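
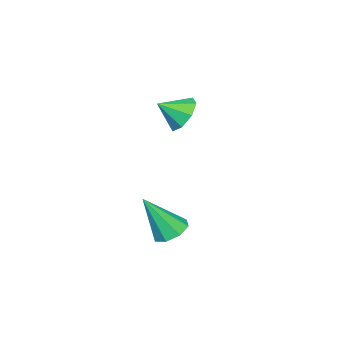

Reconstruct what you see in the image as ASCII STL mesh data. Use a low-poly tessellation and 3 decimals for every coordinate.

solid 
facet normal -0.526 0.649 -0.550
outer loop
vertex -1.925 0.193 -0.478
vertex -2.705 -0.221 -0.22
vertex -2.196 0.471 0.109
endloop
endfacet
facet normal 0.923 0.155 0.352
outer loop
vertex -1.925 0.193 -0.478
vertex -2.196 0.471 0.109
vertex -2.075 -0.999 0.44
endloop
endfacet
facet normal -0.525 0.648 -0.551
outer loop
vertex -2.196 0.471 0.109
vertex -2.705 -0.221 -0.22
vertex -2.766 0.344 0.503
endloop
endfacet
facet normal 0.519 0.228 0.824
outer loop
vertex -2.196 0.471 0.109
vertex -2.766 0.344 0.503
vertex -2.075 -0.999 0.44
endloop
endfacet
facet normal -0.525 0.649 -0.551
outer loop
vertex -2.766 0.344 0.503
vertex -2.705 -0.221 -0.22
vertex -3.3 -0.113 0.474
endloop
endfacet
facet normal -0.010 -0.052 0.999
outer loop
vertex -2.766 0.344 0.503
vertex -3.3 -0.113 0.474
vertex -2.075 -0.999 0.44
endloop
endfacet
facet normal -0.525 0.649 -0.551
outer loop
vertex -3.3 -0.113 0.474
vertex -2.705 -0.221 -0.22
vertex -3.486 -0.634 0.037
endloop
endfacet
facet normal -0.356 -0.522 0.775
outer loop
vertex -3.3 -0.113 0.474
vertex -3.486 -0.634 0.037
vertex -2.075 -0.999 0.44
endloop
endfacet
facet normal -0.525 0.649 -0.551
outer loop
vertex -3.486 -0.634 0.037
vertex -2.705 -0.221 -0.22
vertex -3.214 -0.913 -0.55
endloop
endfacet
facet normal -0.315 -0.905 0.284
outer loop
vertex -3.486 -0.634 0.037
vertex -3.214 -0.913 -0.55
vertex -2.075 -0.999 0.44
endloop
endfacet
facet normal -0.526 0.649 -0.550
outer loop
vertex -3.214 -0.913 -0.55
vertex -2.705 -0.221 -0.22
vertex -2.645 -0.786 -0.944
endloop
endfacet
facet normal 0.089 -0.978 -0.187
outer loop
vertex -3.214 -0.913 -0.55
vertex -2.645 -0.786 -0.944
vertex -2.075 -0.999 0.44
endloop
endfacet
facet normal -0.526 0.649 -0.550
outer loop
vertex -2.645 -0.786 -0.944
vertex -2.705 -0.221 -0.22
vertex -2.111 -0.328 -0.914
endloop
endfacet
facet normal 0.618 -0.697 -0.362
outer loop
vertex -2.645 -0.786 -0.944
vertex -2.111 -0.328 -0.914
vertex -2.075 -0.999 0.44
endloop
endfacet
facet normal -0.526 0.648 -0.550
outer loop
vertex -2.111 -0.328 -0.914
vertex -2.705 -0.221 -0.22
vertex -1.925 0.193 -0.478
endloop
endfacet
facet normal 0.964 -0.228 -0.139
outer loop
vertex -2.111 -0.328 -0.914
vertex -1.925 0.193 -0.478
vertex -2.075 -0.999 0.44
endloop
endfacet
facet normal -0.297 0.416 -0.860
outer loop
vertex 2.826 2.258 -3.777
vertex 2.103 2.038 -3.634
vertex 2.522 2.664 -3.476
endloop
endfacet
facet normal 0.857 0.421 0.297
outer loop
vertex 2.826 2.258 -3.777
vertex 2.522 2.664 -3.476
vertex 2.697 1.202 -1.906
endloop
endfacet
facet normal -0.296 0.415 -0.860
outer loop
vertex 2.522 2.664 -3.476
vertex 2.103 2.038 -3.634
vertex 1.972 2.702 -3.268
endloop
endfacet
facet normal 0.290 0.716 0.635
outer loop
vertex 2.522 2.664 -3.476
vertex 1.972 2.702 -3.268
vertex 2.697 1.202 -1.906
endloop
endfacet
facet normal -0.295 0.416 -0.860
outer loop
vertex 1.972 2.702 -3.268
vertex 2.103 2.038 -3.634
vertex 1.498 2.352 -3.275
endloop
endfacet
facet normal -0.388 0.510 0.768
outer loop
vertex 1.972 2.702 -3.268
vertex 1.498 2.352 -3.275
vertex 2.697 1.202 -1.906
endloop
endfacet
facet normal -0.295 0.415 -0.861
outer loop
vertex 1.498 2.352 -3.275
vertex 2.103 2.038 -3.634
vertex 1.379 1.817 -3.492
endloop
endfacet
facet normal -0.781 -0.077 0.619
outer loop
vertex 1.498 2.352 -3.275
vertex 1.379 1.817 -3.492
vertex 2.697 1.202 -1.906
endloop
endfacet
facet normal -0.296 0.417 -0.860
outer loop
vertex 1.379 1.817 -3.492
vertex 2.103 2.038 -3.634
vertex 1.683 1.412 -3.793
endloop
endfacet
facet normal -0.659 -0.700 0.276
outer loop
vertex 1.379 1.817 -3.492
vertex 1.683 1.412 -3.793
vertex 2.697 1.202 -1.906
endloop
endfacet
facet normal -0.294 0.416 -0.860
outer loop
vertex 1.683 1.412 -3.793
vertex 2.103 2.038 -3.634
vertex 2.233 1.373 -4.0
endloop
endfacet
facet normal -0.093 -0.994 -0.060
outer loop
vertex 1.683 1.412 -3.793
vertex 2.233 1.373 -4.0
vertex 2.697 1.202 -1.906
endloop
endfacet
facet normal -0.297 0.415 -0.860
outer loop
vertex 2.233 1.373 -4.0
vertex 2.103 2.038 -3.634
vertex 2.707 1.724 -3.994
endloop
endfacet
facet normal 0.585 -0.787 -0.194
outer loop
vertex 2.233 1.373 -4.0
vertex 2.707 1.724 -3.994
vertex 2.697 1.202 -1.906
endloop
endfacet
facet normal -0.297 0.416 -0.860
outer loop
vertex 2.707 1.724 -3.994
vertex 2.103 2.038 -3.634
vertex 2.826 2.258 -3.777
endloop
endfacet
facet normal 0.979 -0.200 -0.045
outer loop
vertex 2.707 1.724 -3.994
vertex 2.826 2.258 -3.777
vertex 2.697 1.202 -1.906
endloop
endfacet

endsolid


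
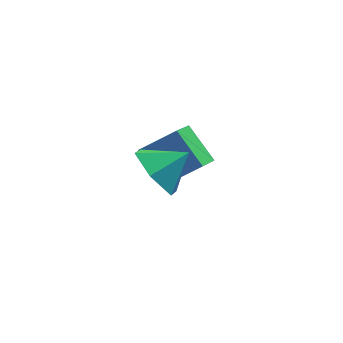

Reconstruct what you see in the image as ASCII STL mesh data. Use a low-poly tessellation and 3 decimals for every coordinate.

solid 
facet normal -0.808 -0.189 -0.559
outer loop
vertex -0.463 -3.911 -2.158
vertex -1.055 -3.874 -1.315
vertex -0.879 -3.017 -1.859
endloop
endfacet
facet normal 0.827 0.482 -0.291
outer loop
vertex -0.463 -3.911 -2.158
vertex -0.879 -3.017 -1.859
vertex -0.085 -3.646 -0.645
endloop
endfacet
facet normal -0.808 -0.189 -0.559
outer loop
vertex -0.879 -3.017 -1.859
vertex -1.055 -3.874 -1.315
vertex -1.47 -2.98 -1.017
endloop
endfacet
facet normal 0.373 0.901 0.222
outer loop
vertex -0.879 -3.017 -1.859
vertex -1.47 -2.98 -1.017
vertex -0.085 -3.646 -0.645
endloop
endfacet
facet normal -0.808 -0.189 -0.558
outer loop
vertex -1.47 -2.98 -1.017
vertex -1.055 -3.874 -1.315
vertex -1.646 -3.836 -0.472
endloop
endfacet
facet normal 0.029 0.533 0.846
outer loop
vertex -1.47 -2.98 -1.017
vertex -1.646 -3.836 -0.472
vertex -0.085 -3.646 -0.645
endloop
endfacet
facet normal -0.808 -0.189 -0.558
outer loop
vertex -1.646 -3.836 -0.472
vertex -1.055 -3.874 -1.315
vertex -1.23 -4.73 -0.771
endloop
endfacet
facet normal 0.137 -0.256 0.957
outer loop
vertex -1.646 -3.836 -0.472
vertex -1.23 -4.73 -0.771
vertex -0.085 -3.646 -0.645
endloop
endfacet
facet normal -0.808 -0.190 -0.558
outer loop
vertex -1.23 -4.73 -0.771
vertex -1.055 -3.874 -1.315
vertex -0.639 -4.767 -1.613
endloop
endfacet
facet normal 0.590 -0.675 0.444
outer loop
vertex -1.23 -4.73 -0.771
vertex -0.639 -4.767 -1.613
vertex -0.085 -3.646 -0.645
endloop
endfacet
facet normal -0.807 -0.190 -0.559
outer loop
vertex -0.639 -4.767 -1.613
vertex -1.055 -3.874 -1.315
vertex -0.463 -3.911 -2.158
endloop
endfacet
facet normal 0.935 -0.307 -0.180
outer loop
vertex -0.639 -4.767 -1.613
vertex -0.463 -3.911 -2.158
vertex -0.085 -3.646 -0.645
endloop
endfacet
facet normal -0.495 0.568 0.658
outer loop
vertex -0.344 -0.788 -1.941
vertex 0.068 0.217 -2.498
vertex -1.521 -0.794 -2.822
endloop
endfacet
facet normal -0.337 -0.823 0.456
outer loop
vertex -0.768 -1.657 -3.822
vertex -0.344 -0.788 -1.941
vertex -1.521 -0.794 -2.822
endloop
endfacet
facet normal -0.495 0.568 0.657
outer loop
vertex -1.521 -0.794 -2.822
vertex 0.068 0.217 -2.498
vertex -1.109 0.21 -3.379
endloop
endfacet
facet normal -0.800 -0.004 -0.599
outer loop
vertex -1.109 0.21 -3.379
vertex -0.768 -1.657 -3.822
vertex -1.521 -0.794 -2.822
endloop
endfacet
facet normal 0.800 0.004 0.599
outer loop
vertex -0.344 -0.788 -1.941
vertex 0.821 -0.646 -3.498
vertex 0.068 0.217 -2.498
endloop
endfacet
facet normal -0.337 -0.824 0.456
outer loop
vertex 0.409 -1.65 -2.941
vertex -0.344 -0.788 -1.941
vertex -0.768 -1.657 -3.822
endloop
endfacet
facet normal 0.800 0.004 0.599
outer loop
vertex 0.409 -1.65 -2.941
vertex 0.821 -0.646 -3.498
vertex -0.344 -0.788 -1.941
endloop
endfacet
facet normal 0.337 0.823 -0.457
outer loop
vertex 0.068 0.217 -2.498
vertex 0.821 -0.646 -3.498
vertex -1.109 0.21 -3.379
endloop
endfacet
facet normal -0.800 -0.004 -0.599
outer loop
vertex -0.356 -0.652 -4.379
vertex -0.768 -1.657 -3.822
vertex -1.109 0.21 -3.379
endloop
endfacet
facet normal 0.337 0.824 -0.456
outer loop
vertex -1.109 0.21 -3.379
vertex 0.821 -0.646 -3.498
vertex -0.356 -0.652 -4.379
endloop
endfacet
facet normal 0.496 -0.568 -0.658
outer loop
vertex -0.356 -0.652 -4.379
vertex 0.409 -1.65 -2.941
vertex -0.768 -1.657 -3.822
endloop
endfacet
facet normal 0.495 -0.568 -0.658
outer loop
vertex 0.821 -0.646 -3.498
vertex 0.409 -1.65 -2.941
vertex -0.356 -0.652 -4.379
endloop
endfacet

endsolid


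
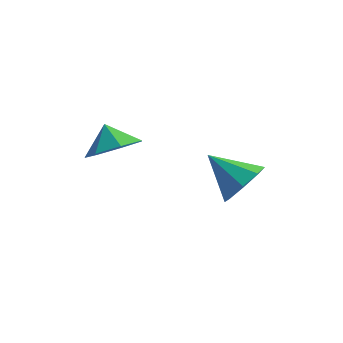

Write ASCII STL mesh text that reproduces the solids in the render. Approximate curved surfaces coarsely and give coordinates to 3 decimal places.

solid 
facet normal 0.798 -0.287 -0.530
outer loop
vertex 2.14 4.125 -1.049
vertex 1.556 3.623 -1.656
vertex 1.904 4.539 -1.628
endloop
endfacet
facet normal 0.083 0.826 0.557
outer loop
vertex 2.14 4.125 -1.049
vertex 1.904 4.539 -1.628
vertex 0.184 4.117 -0.744
endloop
endfacet
facet normal 0.798 -0.287 -0.530
outer loop
vertex 1.904 4.539 -1.628
vertex 1.556 3.623 -1.656
vertex 1.465 4.417 -2.223
endloop
endfacet
facet normal -0.246 0.969 -0.017
outer loop
vertex 1.904 4.539 -1.628
vertex 1.465 4.417 -2.223
vertex 0.184 4.117 -0.744
endloop
endfacet
facet normal 0.798 -0.287 -0.530
outer loop
vertex 1.465 4.417 -2.223
vertex 1.556 3.623 -1.656
vertex 1.079 3.83 -2.486
endloop
endfacet
facet normal -0.650 0.623 -0.436
outer loop
vertex 1.465 4.417 -2.223
vertex 1.079 3.83 -2.486
vertex 0.184 4.117 -0.744
endloop
endfacet
facet normal 0.798 -0.286 -0.530
outer loop
vertex 1.079 3.83 -2.486
vertex 1.556 3.623 -1.656
vertex 0.973 3.122 -2.263
endloop
endfacet
facet normal -0.890 -0.010 -0.456
outer loop
vertex 1.079 3.83 -2.486
vertex 0.973 3.122 -2.263
vertex 0.184 4.117 -0.744
endloop
endfacet
facet normal 0.798 -0.288 -0.529
outer loop
vertex 0.973 3.122 -2.263
vertex 1.556 3.623 -1.656
vertex 1.208 2.707 -1.683
endloop
endfacet
facet normal -0.827 -0.558 -0.064
outer loop
vertex 0.973 3.122 -2.263
vertex 1.208 2.707 -1.683
vertex 0.184 4.117 -0.744
endloop
endfacet
facet normal 0.798 -0.287 -0.530
outer loop
vertex 1.208 2.707 -1.683
vertex 1.556 3.623 -1.656
vertex 1.648 2.83 -1.088
endloop
endfacet
facet normal -0.496 -0.701 0.512
outer loop
vertex 1.208 2.707 -1.683
vertex 1.648 2.83 -1.088
vertex 0.184 4.117 -0.744
endloop
endfacet
facet normal 0.799 -0.287 -0.529
outer loop
vertex 1.648 2.83 -1.088
vertex 1.556 3.623 -1.656
vertex 2.033 3.417 -0.825
endloop
endfacet
facet normal -0.094 -0.355 0.930
outer loop
vertex 1.648 2.83 -1.088
vertex 2.033 3.417 -0.825
vertex 0.184 4.117 -0.744
endloop
endfacet
facet normal 0.798 -0.288 -0.529
outer loop
vertex 2.033 3.417 -0.825
vertex 1.556 3.623 -1.656
vertex 2.14 4.125 -1.049
endloop
endfacet
facet normal 0.147 0.278 0.949
outer loop
vertex 2.033 3.417 -0.825
vertex 2.14 4.125 -1.049
vertex 0.184 4.117 -0.744
endloop
endfacet
facet normal 0.458 -0.540 -0.706
outer loop
vertex -2.14 1.419 1.544
vertex -2.512 2.059 0.813
vertex -1.618 2.127 1.341
endloop
endfacet
facet normal 0.195 0.135 0.972
outer loop
vertex -2.14 1.419 1.544
vertex -1.618 2.127 1.341
vertex -2.988 2.621 1.547
endloop
endfacet
facet normal 0.458 -0.540 -0.706
outer loop
vertex -1.618 2.127 1.341
vertex -2.512 2.059 0.813
vertex -1.769 2.784 0.741
endloop
endfacet
facet normal 0.342 0.675 0.654
outer loop
vertex -1.618 2.127 1.341
vertex -1.769 2.784 0.741
vertex -2.988 2.621 1.547
endloop
endfacet
facet normal 0.458 -0.540 -0.706
outer loop
vertex -1.769 2.784 0.741
vertex -2.512 2.059 0.813
vertex -2.479 2.895 0.195
endloop
endfacet
facet normal 0.000 0.980 0.199
outer loop
vertex -1.769 2.784 0.741
vertex -2.479 2.895 0.195
vertex -2.988 2.621 1.547
endloop
endfacet
facet normal 0.459 -0.540 -0.706
outer loop
vertex -2.479 2.895 0.195
vertex -2.512 2.059 0.813
vertex -3.213 2.377 0.114
endloop
endfacet
facet normal -0.572 0.819 -0.050
outer loop
vertex -2.479 2.895 0.195
vertex -3.213 2.377 0.114
vertex -2.988 2.621 1.547
endloop
endfacet
facet normal 0.459 -0.540 -0.706
outer loop
vertex -3.213 2.377 0.114
vertex -2.512 2.059 0.813
vertex -3.419 1.619 0.56
endloop
endfacet
facet normal -0.945 0.313 0.095
outer loop
vertex -3.213 2.377 0.114
vertex -3.419 1.619 0.56
vertex -2.988 2.621 1.547
endloop
endfacet
facet normal 0.459 -0.540 -0.706
outer loop
vertex -3.419 1.619 0.56
vertex -2.512 2.059 0.813
vertex -2.942 1.193 1.196
endloop
endfacet
facet normal -0.837 -0.156 0.524
outer loop
vertex -3.419 1.619 0.56
vertex -2.942 1.193 1.196
vertex -2.988 2.621 1.547
endloop
endfacet
facet normal 0.458 -0.540 -0.706
outer loop
vertex -2.942 1.193 1.196
vertex -2.512 2.059 0.813
vertex -2.14 1.419 1.544
endloop
endfacet
facet normal -0.330 -0.235 0.914
outer loop
vertex -2.942 1.193 1.196
vertex -2.14 1.419 1.544
vertex -2.988 2.621 1.547
endloop
endfacet

endsolid


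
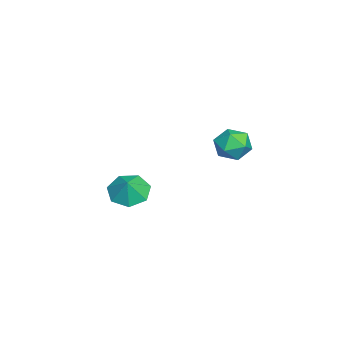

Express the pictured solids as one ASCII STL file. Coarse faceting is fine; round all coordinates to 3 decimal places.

solid 
facet normal -0.945 -0.277 0.173
outer loop
vertex 1.271 4.151 3.64
vertex 1.502 3.234 3.435
vertex 1.573 3.559 4.344
endloop
endfacet
facet normal -0.768 0.289 0.572
outer loop
vertex 1.271 4.151 3.64
vertex 1.573 3.559 4.344
vertex 1.891 4.472 4.31
endloop
endfacet
facet normal -0.565 0.814 0.133
outer loop
vertex 1.271 4.151 3.64
vertex 1.891 4.472 4.31
vertex 2.016 4.711 3.381
endloop
endfacet
facet normal -0.618 0.573 -0.538
outer loop
vertex 1.271 4.151 3.64
vertex 2.016 4.711 3.381
vertex 1.776 3.946 2.841
endloop
endfacet
facet normal -0.852 -0.100 -0.513
outer loop
vertex 1.271 4.151 3.64
vertex 1.776 3.946 2.841
vertex 1.502 3.234 3.435
endloop
endfacet
facet normal -0.205 0.108 0.973
outer loop
vertex 1.891 4.472 4.31
vertex 1.573 3.559 4.344
vertex 2.504 3.754 4.519
endloop
endfacet
facet normal -0.493 -0.807 0.327
outer loop
vertex 1.573 3.559 4.344
vertex 1.502 3.234 3.435
vertex 2.264 2.989 3.979
endloop
endfacet
facet normal -0.343 -0.520 -0.782
outer loop
vertex 1.502 3.234 3.435
vertex 1.776 3.946 2.841
vertex 2.389 3.228 3.05
endloop
endfacet
facet normal 0.035 0.569 -0.822
outer loop
vertex 1.776 3.946 2.841
vertex 2.016 4.711 3.381
vertex 2.707 4.141 3.016
endloop
endfacet
facet normal 0.120 0.957 0.263
outer loop
vertex 2.016 4.711 3.381
vertex 1.891 4.472 4.31
vertex 2.778 4.466 3.925
endloop
endfacet
facet normal 0.618 -0.573 0.538
outer loop
vertex 3.009 3.549 3.72
vertex 2.504 3.754 4.519
vertex 2.264 2.989 3.979
endloop
endfacet
facet normal 0.565 -0.814 -0.133
outer loop
vertex 3.009 3.549 3.72
vertex 2.264 2.989 3.979
vertex 2.389 3.228 3.05
endloop
endfacet
facet normal 0.768 -0.289 -0.572
outer loop
vertex 3.009 3.549 3.72
vertex 2.389 3.228 3.05
vertex 2.707 4.141 3.016
endloop
endfacet
facet normal 0.945 0.277 -0.173
outer loop
vertex 3.009 3.549 3.72
vertex 2.707 4.141 3.016
vertex 2.778 4.466 3.925
endloop
endfacet
facet normal 0.852 0.100 0.513
outer loop
vertex 3.009 3.549 3.72
vertex 2.778 4.466 3.925
vertex 2.504 3.754 4.519
endloop
endfacet
facet normal -0.035 -0.569 0.822
outer loop
vertex 2.264 2.989 3.979
vertex 2.504 3.754 4.519
vertex 1.573 3.559 4.344
endloop
endfacet
facet normal -0.120 -0.957 -0.263
outer loop
vertex 2.389 3.228 3.05
vertex 2.264 2.989 3.979
vertex 1.502 3.234 3.435
endloop
endfacet
facet normal 0.205 -0.108 -0.973
outer loop
vertex 2.707 4.141 3.016
vertex 2.389 3.228 3.05
vertex 1.776 3.946 2.841
endloop
endfacet
facet normal 0.493 0.807 -0.327
outer loop
vertex 2.778 4.466 3.925
vertex 2.707 4.141 3.016
vertex 2.016 4.711 3.381
endloop
endfacet
facet normal 0.343 0.520 0.782
outer loop
vertex 2.504 3.754 4.519
vertex 2.778 4.466 3.925
vertex 1.891 4.472 4.31
endloop
endfacet
facet normal -0.579 -0.020 -0.815
outer loop
vertex -2.286 -2.395 -3.088
vertex -2.932 -1.621 -2.649
vertex -2.043 -1.493 -3.283
endloop
endfacet
facet normal 0.965 -0.233 0.122
outer loop
vertex -2.286 -2.395 -3.088
vertex -2.043 -1.493 -3.283
vertex -2.268 -1.599 -1.711
endloop
endfacet
facet normal -0.579 -0.020 -0.815
outer loop
vertex -2.043 -1.493 -3.283
vertex -2.932 -1.621 -2.649
vertex -2.469 -0.687 -3.0
endloop
endfacet
facet normal 0.895 0.418 0.156
outer loop
vertex -2.043 -1.493 -3.283
vertex -2.469 -0.687 -3.0
vertex -2.268 -1.599 -1.711
endloop
endfacet
facet normal -0.578 -0.020 -0.816
outer loop
vertex -2.469 -0.687 -3.0
vertex -2.932 -1.621 -2.649
vertex -3.245 -0.585 -2.453
endloop
endfacet
facet normal 0.435 0.766 0.474
outer loop
vertex -2.469 -0.687 -3.0
vertex -3.245 -0.585 -2.453
vertex -2.268 -1.599 -1.711
endloop
endfacet
facet normal -0.578 -0.020 -0.816
outer loop
vertex -3.245 -0.585 -2.453
vertex -2.932 -1.621 -2.649
vertex -3.785 -1.263 -2.053
endloop
endfacet
facet normal -0.067 0.546 0.835
outer loop
vertex -3.245 -0.585 -2.453
vertex -3.785 -1.263 -2.053
vertex -2.268 -1.599 -1.711
endloop
endfacet
facet normal -0.578 -0.020 -0.816
outer loop
vertex -3.785 -1.263 -2.053
vertex -2.932 -1.621 -2.649
vertex -3.683 -2.211 -2.102
endloop
endfacet
facet normal -0.235 -0.075 0.969
outer loop
vertex -3.785 -1.263 -2.053
vertex -3.683 -2.211 -2.102
vertex -2.268 -1.599 -1.711
endloop
endfacet
facet normal -0.578 -0.020 -0.815
outer loop
vertex -3.683 -2.211 -2.102
vertex -2.932 -1.621 -2.649
vertex -3.016 -2.715 -2.563
endloop
endfacet
facet normal 0.059 -0.630 0.774
outer loop
vertex -3.683 -2.211 -2.102
vertex -3.016 -2.715 -2.563
vertex -2.268 -1.599 -1.711
endloop
endfacet
facet normal -0.578 -0.020 -0.816
outer loop
vertex -3.016 -2.715 -2.563
vertex -2.932 -1.621 -2.649
vertex -2.286 -2.395 -3.088
endloop
endfacet
facet normal 0.593 -0.701 0.397
outer loop
vertex -3.016 -2.715 -2.563
vertex -2.286 -2.395 -3.088
vertex -2.268 -1.599 -1.711
endloop
endfacet

endsolid


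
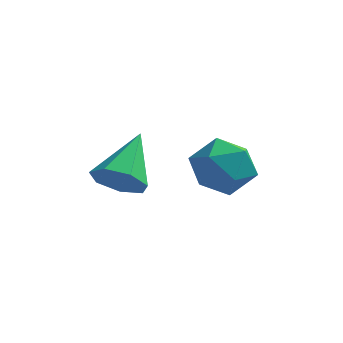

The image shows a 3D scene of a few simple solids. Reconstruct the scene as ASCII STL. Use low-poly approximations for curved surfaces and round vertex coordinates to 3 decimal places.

solid 
facet normal 0.134 0.966 -0.221
outer loop
vertex 0.836 -2.383 -2.528
vertex 0.048 -2.119 -1.85
vertex 1.06 -2.179 -1.5
endloop
endfacet
facet normal 0.746 0.604 -0.282
outer loop
vertex 0.836 -2.383 -2.528
vertex 1.06 -2.179 -1.5
vertex 1.536 -3.0 -1.999
endloop
endfacet
facet normal 0.646 0.082 -0.759
outer loop
vertex 0.836 -2.383 -2.528
vertex 1.536 -3.0 -1.999
vertex 0.818 -3.448 -2.658
endloop
endfacet
facet normal -0.027 0.122 -0.992
outer loop
vertex 0.836 -2.383 -2.528
vertex 0.818 -3.448 -2.658
vertex -0.101 -2.903 -2.566
endloop
endfacet
facet normal -0.344 0.668 -0.660
outer loop
vertex 0.836 -2.383 -2.528
vertex -0.101 -2.903 -2.566
vertex 0.048 -2.119 -1.85
endloop
endfacet
facet normal 0.887 0.302 0.349
outer loop
vertex 1.536 -3.0 -1.999
vertex 1.06 -2.179 -1.5
vertex 1.181 -3.117 -0.994
endloop
endfacet
facet normal -0.102 0.888 0.448
outer loop
vertex 1.06 -2.179 -1.5
vertex 0.048 -2.119 -1.85
vertex 0.262 -2.572 -0.902
endloop
endfacet
facet normal -0.876 0.406 -0.262
outer loop
vertex 0.048 -2.119 -1.85
vertex -0.101 -2.903 -2.566
vertex -0.456 -3.02 -1.561
endloop
endfacet
facet normal -0.364 -0.478 -0.799
outer loop
vertex -0.101 -2.903 -2.566
vertex 0.818 -3.448 -2.658
vertex 0.02 -3.841 -2.06
endloop
endfacet
facet normal 0.726 -0.542 -0.423
outer loop
vertex 0.818 -3.448 -2.658
vertex 1.536 -3.0 -1.999
vertex 1.032 -3.901 -1.71
endloop
endfacet
facet normal 0.027 -0.122 0.992
outer loop
vertex 0.244 -3.637 -1.032
vertex 1.181 -3.117 -0.994
vertex 0.262 -2.572 -0.902
endloop
endfacet
facet normal -0.646 -0.082 0.759
outer loop
vertex 0.244 -3.637 -1.032
vertex 0.262 -2.572 -0.902
vertex -0.456 -3.02 -1.561
endloop
endfacet
facet normal -0.746 -0.604 0.282
outer loop
vertex 0.244 -3.637 -1.032
vertex -0.456 -3.02 -1.561
vertex 0.02 -3.841 -2.06
endloop
endfacet
facet normal -0.134 -0.966 0.221
outer loop
vertex 0.244 -3.637 -1.032
vertex 0.02 -3.841 -2.06
vertex 1.032 -3.901 -1.71
endloop
endfacet
facet normal 0.344 -0.668 0.660
outer loop
vertex 0.244 -3.637 -1.032
vertex 1.032 -3.901 -1.71
vertex 1.181 -3.117 -0.994
endloop
endfacet
facet normal 0.364 0.478 0.799
outer loop
vertex 0.262 -2.572 -0.902
vertex 1.181 -3.117 -0.994
vertex 1.06 -2.179 -1.5
endloop
endfacet
facet normal -0.726 0.542 0.423
outer loop
vertex -0.456 -3.02 -1.561
vertex 0.262 -2.572 -0.902
vertex 0.048 -2.119 -1.85
endloop
endfacet
facet normal -0.887 -0.302 -0.349
outer loop
vertex 0.02 -3.841 -2.06
vertex -0.456 -3.02 -1.561
vertex -0.101 -2.903 -2.566
endloop
endfacet
facet normal 0.102 -0.888 -0.448
outer loop
vertex 1.032 -3.901 -1.71
vertex 0.02 -3.841 -2.06
vertex 0.818 -3.448 -2.658
endloop
endfacet
facet normal 0.876 -0.406 0.262
outer loop
vertex 1.181 -3.117 -0.994
vertex 1.032 -3.901 -1.71
vertex 1.536 -3.0 -1.999
endloop
endfacet
facet normal -0.132 -0.845 -0.518
outer loop
vertex -1.747 -3.2 -3.097
vertex -2.39 -3.453 -2.52
vertex -2.473 -2.976 -3.278
endloop
endfacet
facet normal 0.369 0.738 -0.565
outer loop
vertex -1.747 -3.2 -3.097
vertex -2.473 -2.976 -3.278
vertex -2.13 -1.787 -1.5
endloop
endfacet
facet normal -0.132 -0.845 -0.518
outer loop
vertex -2.473 -2.976 -3.278
vertex -2.39 -3.453 -2.52
vertex -3.136 -3.111 -2.889
endloop
endfacet
facet normal -0.422 0.789 -0.446
outer loop
vertex -2.473 -2.976 -3.278
vertex -3.136 -3.111 -2.889
vertex -2.13 -1.787 -1.5
endloop
endfacet
facet normal -0.132 -0.846 -0.517
outer loop
vertex -3.136 -3.111 -2.889
vertex -2.39 -3.453 -2.52
vertex -3.237 -3.504 -2.221
endloop
endfacet
facet normal -0.859 0.488 0.157
outer loop
vertex -3.136 -3.111 -2.889
vertex -3.237 -3.504 -2.221
vertex -2.13 -1.787 -1.5
endloop
endfacet
facet normal -0.131 -0.846 -0.517
outer loop
vertex -3.237 -3.504 -2.221
vertex -2.39 -3.453 -2.52
vertex -2.7 -3.858 -1.778
endloop
endfacet
facet normal -0.610 0.062 0.790
outer loop
vertex -3.237 -3.504 -2.221
vertex -2.7 -3.858 -1.778
vertex -2.13 -1.787 -1.5
endloop
endfacet
facet normal -0.132 -0.846 -0.517
outer loop
vertex -2.7 -3.858 -1.778
vertex -2.39 -3.453 -2.52
vertex -1.929 -3.907 -1.894
endloop
endfacet
facet normal 0.136 -0.169 0.976
outer loop
vertex -2.7 -3.858 -1.778
vertex -1.929 -3.907 -1.894
vertex -2.13 -1.787 -1.5
endloop
endfacet
facet normal -0.132 -0.846 -0.516
outer loop
vertex -1.929 -3.907 -1.894
vertex -2.39 -3.453 -2.52
vertex -1.505 -3.615 -2.481
endloop
endfacet
facet normal 0.817 -0.029 0.576
outer loop
vertex -1.929 -3.907 -1.894
vertex -1.505 -3.615 -2.481
vertex -2.13 -1.787 -1.5
endloop
endfacet
facet normal -0.132 -0.845 -0.518
outer loop
vertex -1.505 -3.615 -2.481
vertex -2.39 -3.453 -2.52
vertex -1.747 -3.2 -3.097
endloop
endfacet
facet normal 0.921 0.374 -0.110
outer loop
vertex -1.505 -3.615 -2.481
vertex -1.747 -3.2 -3.097
vertex -2.13 -1.787 -1.5
endloop
endfacet

endsolid


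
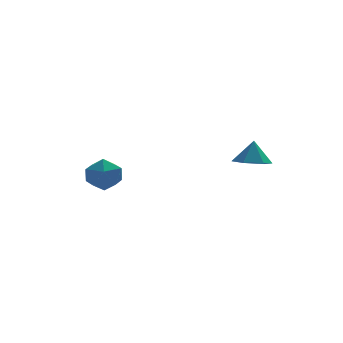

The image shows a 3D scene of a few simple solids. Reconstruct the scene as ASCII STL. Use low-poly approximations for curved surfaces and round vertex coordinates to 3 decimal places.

solid 
facet normal -0.126 -0.255 -0.959
outer loop
vertex 3.795 -1.577 2.34
vertex 2.881 -1.431 2.421
vertex 3.441 -0.736 2.163
endloop
endfacet
facet normal 0.841 0.425 0.336
outer loop
vertex 3.795 -1.577 2.34
vertex 3.441 -0.736 2.163
vertex 3.039 -1.109 3.639
endloop
endfacet
facet normal -0.126 -0.255 -0.959
outer loop
vertex 3.441 -0.736 2.163
vertex 2.881 -1.431 2.421
vertex 2.526 -0.59 2.244
endloop
endfacet
facet normal 0.176 0.942 0.286
outer loop
vertex 3.441 -0.736 2.163
vertex 2.526 -0.59 2.244
vertex 3.039 -1.109 3.639
endloop
endfacet
facet normal -0.125 -0.255 -0.959
outer loop
vertex 2.526 -0.59 2.244
vertex 2.881 -1.431 2.421
vertex 1.966 -1.286 2.502
endloop
endfacet
facet normal -0.599 0.653 0.463
outer loop
vertex 2.526 -0.59 2.244
vertex 1.966 -1.286 2.502
vertex 3.039 -1.109 3.639
endloop
endfacet
facet normal -0.125 -0.255 -0.959
outer loop
vertex 1.966 -1.286 2.502
vertex 2.881 -1.431 2.421
vertex 2.32 -2.127 2.679
endloop
endfacet
facet normal -0.707 -0.152 0.691
outer loop
vertex 1.966 -1.286 2.502
vertex 2.32 -2.127 2.679
vertex 3.039 -1.109 3.639
endloop
endfacet
facet normal -0.125 -0.254 -0.959
outer loop
vertex 2.32 -2.127 2.679
vertex 2.881 -1.431 2.421
vertex 3.235 -2.273 2.598
endloop
endfacet
facet normal -0.041 -0.670 0.741
outer loop
vertex 2.32 -2.127 2.679
vertex 3.235 -2.273 2.598
vertex 3.039 -1.109 3.639
endloop
endfacet
facet normal -0.126 -0.254 -0.959
outer loop
vertex 3.235 -2.273 2.598
vertex 2.881 -1.431 2.421
vertex 3.795 -1.577 2.34
endloop
endfacet
facet normal 0.733 -0.381 0.564
outer loop
vertex 3.235 -2.273 2.598
vertex 3.795 -1.577 2.34
vertex 3.039 -1.109 3.639
endloop
endfacet
facet normal -0.554 0.331 0.764
outer loop
vertex -3.554 4.661 0.456
vertex -4.012 3.706 0.538
vertex -3.128 3.92 1.086
endloop
endfacet
facet normal 0.074 0.670 0.738
outer loop
vertex -3.554 4.661 0.456
vertex -3.128 3.92 1.086
vertex -2.501 4.523 0.476
endloop
endfacet
facet normal 0.127 0.987 0.101
outer loop
vertex -3.554 4.661 0.456
vertex -2.501 4.523 0.476
vertex -2.998 4.682 -0.449
endloop
endfacet
facet normal -0.467 0.843 -0.267
outer loop
vertex -3.554 4.661 0.456
vertex -2.998 4.682 -0.449
vertex -3.932 4.177 -0.411
endloop
endfacet
facet normal -0.888 0.438 0.143
outer loop
vertex -3.554 4.661 0.456
vertex -3.932 4.177 -0.411
vertex -4.012 3.706 0.538
endloop
endfacet
facet normal 0.591 0.181 0.786
outer loop
vertex -2.501 4.523 0.476
vertex -3.128 3.92 1.086
vertex -2.308 3.483 0.571
endloop
endfacet
facet normal -0.424 -0.368 0.828
outer loop
vertex -3.128 3.92 1.086
vertex -4.012 3.706 0.538
vertex -3.242 2.978 0.609
endloop
endfacet
facet normal -0.964 -0.195 -0.178
outer loop
vertex -4.012 3.706 0.538
vertex -3.932 4.177 -0.411
vertex -3.739 3.137 -0.316
endloop
endfacet
facet normal -0.283 0.460 -0.841
outer loop
vertex -3.932 4.177 -0.411
vertex -2.998 4.682 -0.449
vertex -3.112 3.74 -0.926
endloop
endfacet
facet normal 0.678 0.693 -0.245
outer loop
vertex -2.998 4.682 -0.449
vertex -2.501 4.523 0.476
vertex -2.228 3.954 -0.378
endloop
endfacet
facet normal 0.467 -0.843 0.267
outer loop
vertex -2.686 2.999 -0.296
vertex -2.308 3.483 0.571
vertex -3.242 2.978 0.609
endloop
endfacet
facet normal -0.127 -0.987 -0.101
outer loop
vertex -2.686 2.999 -0.296
vertex -3.242 2.978 0.609
vertex -3.739 3.137 -0.316
endloop
endfacet
facet normal -0.074 -0.670 -0.738
outer loop
vertex -2.686 2.999 -0.296
vertex -3.739 3.137 -0.316
vertex -3.112 3.74 -0.926
endloop
endfacet
facet normal 0.554 -0.331 -0.764
outer loop
vertex -2.686 2.999 -0.296
vertex -3.112 3.74 -0.926
vertex -2.228 3.954 -0.378
endloop
endfacet
facet normal 0.888 -0.438 -0.143
outer loop
vertex -2.686 2.999 -0.296
vertex -2.228 3.954 -0.378
vertex -2.308 3.483 0.571
endloop
endfacet
facet normal 0.283 -0.460 0.841
outer loop
vertex -3.242 2.978 0.609
vertex -2.308 3.483 0.571
vertex -3.128 3.92 1.086
endloop
endfacet
facet normal -0.678 -0.693 0.245
outer loop
vertex -3.739 3.137 -0.316
vertex -3.242 2.978 0.609
vertex -4.012 3.706 0.538
endloop
endfacet
facet normal -0.591 -0.181 -0.786
outer loop
vertex -3.112 3.74 -0.926
vertex -3.739 3.137 -0.316
vertex -3.932 4.177 -0.411
endloop
endfacet
facet normal 0.424 0.368 -0.828
outer loop
vertex -2.228 3.954 -0.378
vertex -3.112 3.74 -0.926
vertex -2.998 4.682 -0.449
endloop
endfacet
facet normal 0.964 0.195 0.178
outer loop
vertex -2.308 3.483 0.571
vertex -2.228 3.954 -0.378
vertex -2.501 4.523 0.476
endloop
endfacet

endsolid


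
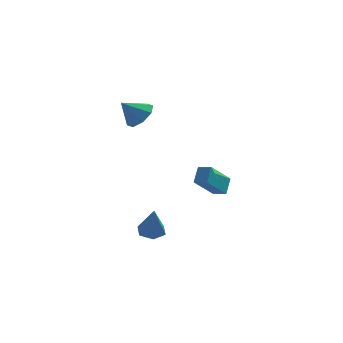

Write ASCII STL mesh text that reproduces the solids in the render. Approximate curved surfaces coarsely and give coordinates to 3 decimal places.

solid 
facet normal 0.691 0.099 -0.716
outer loop
vertex -0.033 0.972 3.703
vertex -0.642 1.604 3.203
vertex 0.074 1.71 3.908
endloop
endfacet
facet normal 0.237 -0.292 0.927
outer loop
vertex -0.033 0.972 3.703
vertex 0.074 1.71 3.908
vertex -1.678 1.456 4.277
endloop
endfacet
facet normal 0.691 0.099 -0.716
outer loop
vertex 0.074 1.71 3.908
vertex -0.642 1.604 3.203
vertex -0.239 2.386 3.7
endloop
endfacet
facet normal 0.144 0.351 0.925
outer loop
vertex 0.074 1.71 3.908
vertex -0.239 2.386 3.7
vertex -1.678 1.456 4.277
endloop
endfacet
facet normal 0.691 0.099 -0.716
outer loop
vertex -0.239 2.386 3.7
vertex -0.642 1.604 3.203
vertex -0.787 2.604 3.201
endloop
endfacet
facet normal -0.248 0.758 0.603
outer loop
vertex -0.239 2.386 3.7
vertex -0.787 2.604 3.201
vertex -1.678 1.456 4.277
endloop
endfacet
facet normal 0.691 0.099 -0.716
outer loop
vertex -0.787 2.604 3.201
vertex -0.642 1.604 3.203
vertex -1.251 2.236 2.703
endloop
endfacet
facet normal -0.708 0.690 0.150
outer loop
vertex -0.787 2.604 3.201
vertex -1.251 2.236 2.703
vertex -1.678 1.456 4.277
endloop
endfacet
facet normal 0.691 0.100 -0.716
outer loop
vertex -1.251 2.236 2.703
vertex -0.642 1.604 3.203
vertex -1.357 1.498 2.498
endloop
endfacet
facet normal -0.968 0.186 -0.170
outer loop
vertex -1.251 2.236 2.703
vertex -1.357 1.498 2.498
vertex -1.678 1.456 4.277
endloop
endfacet
facet normal 0.691 0.099 -0.716
outer loop
vertex -1.357 1.498 2.498
vertex -0.642 1.604 3.203
vertex -1.045 0.823 2.706
endloop
endfacet
facet normal -0.874 -0.456 -0.168
outer loop
vertex -1.357 1.498 2.498
vertex -1.045 0.823 2.706
vertex -1.678 1.456 4.277
endloop
endfacet
facet normal 0.691 0.099 -0.716
outer loop
vertex -1.045 0.823 2.706
vertex -0.642 1.604 3.203
vertex -0.496 0.605 3.205
endloop
endfacet
facet normal -0.482 -0.863 0.153
outer loop
vertex -1.045 0.823 2.706
vertex -0.496 0.605 3.205
vertex -1.678 1.456 4.277
endloop
endfacet
facet normal 0.691 0.100 -0.716
outer loop
vertex -0.496 0.605 3.205
vertex -0.642 1.604 3.203
vertex -0.033 0.972 3.703
endloop
endfacet
facet normal -0.022 -0.795 0.606
outer loop
vertex -0.496 0.605 3.205
vertex -0.033 0.972 3.703
vertex -1.678 1.456 4.277
endloop
endfacet
facet normal -0.811 0.517 -0.273
outer loop
vertex 2.475 -0.257 0.076
vertex 3.58 0.693 -1.409
vertex 2.202 -1.068 -0.646
endloop
endfacet
facet normal -0.531 -0.456 0.714
outer loop
vertex 2.9 -1.513 -0.411
vertex 2.475 -0.257 0.076
vertex 2.202 -1.068 -0.646
endloop
endfacet
facet normal -0.811 0.516 -0.274
outer loop
vertex 2.202 -1.068 -0.646
vertex 3.58 0.693 -1.409
vertex 3.307 -0.119 -2.131
endloop
endfacet
facet normal -0.245 -0.724 -0.645
outer loop
vertex 3.307 -0.119 -2.131
vertex 2.9 -1.513 -0.411
vertex 2.202 -1.068 -0.646
endloop
endfacet
facet normal 0.244 0.724 0.645
outer loop
vertex 2.475 -0.257 0.076
vertex 4.278 0.248 -1.174
vertex 3.58 0.693 -1.409
endloop
endfacet
facet normal -0.531 -0.456 0.714
outer loop
vertex 3.173 -0.701 0.311
vertex 2.475 -0.257 0.076
vertex 2.9 -1.513 -0.411
endloop
endfacet
facet normal 0.244 0.725 0.645
outer loop
vertex 3.173 -0.701 0.311
vertex 4.278 0.248 -1.174
vertex 2.475 -0.257 0.076
endloop
endfacet
facet normal 0.531 0.456 -0.714
outer loop
vertex 3.58 0.693 -1.409
vertex 4.278 0.248 -1.174
vertex 3.307 -0.119 -2.131
endloop
endfacet
facet normal -0.244 -0.724 -0.645
outer loop
vertex 4.005 -0.563 -1.896
vertex 2.9 -1.513 -0.411
vertex 3.307 -0.119 -2.131
endloop
endfacet
facet normal 0.531 0.457 -0.714
outer loop
vertex 3.307 -0.119 -2.131
vertex 4.278 0.248 -1.174
vertex 4.005 -0.563 -1.896
endloop
endfacet
facet normal 0.812 -0.516 0.274
outer loop
vertex 4.005 -0.563 -1.896
vertex 3.173 -0.701 0.311
vertex 2.9 -1.513 -0.411
endloop
endfacet
facet normal 0.811 -0.517 0.274
outer loop
vertex 4.278 0.248 -1.174
vertex 3.173 -0.701 0.311
vertex 4.005 -0.563 -1.896
endloop
endfacet
facet normal -0.076 0.211 -0.974
outer loop
vertex 0.59 -0.083 -4.719
vertex -0.092 -0.57 -4.771
vertex -0.172 0.246 -4.588
endloop
endfacet
facet normal 0.414 0.760 0.501
outer loop
vertex 0.59 -0.083 -4.719
vertex -0.172 0.246 -4.588
vertex 0.052 -0.97 -2.929
endloop
endfacet
facet normal -0.077 0.211 -0.974
outer loop
vertex -0.172 0.246 -4.588
vertex -0.092 -0.57 -4.771
vertex -0.854 -0.242 -4.64
endloop
endfacet
facet normal -0.513 0.658 0.551
outer loop
vertex -0.172 0.246 -4.588
vertex -0.854 -0.242 -4.64
vertex 0.052 -0.97 -2.929
endloop
endfacet
facet normal -0.077 0.211 -0.974
outer loop
vertex -0.854 -0.242 -4.64
vertex -0.092 -0.57 -4.771
vertex -0.775 -1.058 -4.823
endloop
endfacet
facet normal -0.899 -0.177 0.401
outer loop
vertex -0.854 -0.242 -4.64
vertex -0.775 -1.058 -4.823
vertex 0.052 -0.97 -2.929
endloop
endfacet
facet normal -0.077 0.211 -0.974
outer loop
vertex -0.775 -1.058 -4.823
vertex -0.092 -0.57 -4.771
vertex -0.013 -1.386 -4.954
endloop
endfacet
facet normal -0.358 -0.912 0.199
outer loop
vertex -0.775 -1.058 -4.823
vertex -0.013 -1.386 -4.954
vertex 0.052 -0.97 -2.929
endloop
endfacet
facet normal -0.076 0.211 -0.974
outer loop
vertex -0.013 -1.386 -4.954
vertex -0.092 -0.57 -4.771
vertex 0.67 -0.899 -4.902
endloop
endfacet
facet normal 0.567 -0.811 0.148
outer loop
vertex -0.013 -1.386 -4.954
vertex 0.67 -0.899 -4.902
vertex 0.052 -0.97 -2.929
endloop
endfacet
facet normal -0.076 0.211 -0.974
outer loop
vertex 0.67 -0.899 -4.902
vertex -0.092 -0.57 -4.771
vertex 0.59 -0.083 -4.719
endloop
endfacet
facet normal 0.954 0.026 0.300
outer loop
vertex 0.67 -0.899 -4.902
vertex 0.59 -0.083 -4.719
vertex 0.052 -0.97 -2.929
endloop
endfacet

endsolid


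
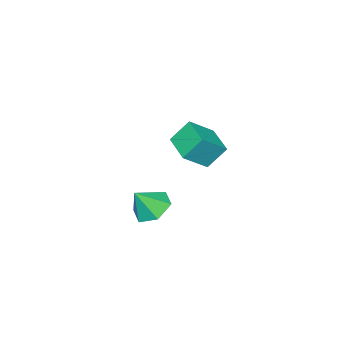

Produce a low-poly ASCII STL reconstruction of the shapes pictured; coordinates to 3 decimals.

solid 
facet normal -0.521 0.273 -0.808
outer loop
vertex 4.141 3.187 2.893
vertex 3.488 2.31 3.018
vertex 3.23 3.262 3.506
endloop
endfacet
facet normal 0.451 0.672 0.587
outer loop
vertex 4.141 3.187 2.893
vertex 3.23 3.262 3.506
vertex 4.292 1.89 4.262
endloop
endfacet
facet normal -0.522 0.273 -0.808
outer loop
vertex 3.23 3.262 3.506
vertex 3.488 2.31 3.018
vertex 2.578 2.385 3.631
endloop
endfacet
facet normal -0.247 0.314 0.917
outer loop
vertex 3.23 3.262 3.506
vertex 2.578 2.385 3.631
vertex 4.292 1.89 4.262
endloop
endfacet
facet normal -0.522 0.273 -0.808
outer loop
vertex 2.578 2.385 3.631
vertex 3.488 2.31 3.018
vertex 2.836 1.434 3.143
endloop
endfacet
facet normal -0.423 -0.502 0.755
outer loop
vertex 2.578 2.385 3.631
vertex 2.836 1.434 3.143
vertex 4.292 1.89 4.262
endloop
endfacet
facet normal -0.522 0.273 -0.808
outer loop
vertex 2.836 1.434 3.143
vertex 3.488 2.31 3.018
vertex 3.746 1.359 2.53
endloop
endfacet
facet normal 0.098 -0.960 0.263
outer loop
vertex 2.836 1.434 3.143
vertex 3.746 1.359 2.53
vertex 4.292 1.89 4.262
endloop
endfacet
facet normal -0.522 0.273 -0.808
outer loop
vertex 3.746 1.359 2.53
vertex 3.488 2.31 3.018
vertex 4.398 2.236 2.405
endloop
endfacet
facet normal 0.796 -0.601 -0.067
outer loop
vertex 3.746 1.359 2.53
vertex 4.398 2.236 2.405
vertex 4.292 1.89 4.262
endloop
endfacet
facet normal -0.522 0.274 -0.808
outer loop
vertex 4.398 2.236 2.405
vertex 3.488 2.31 3.018
vertex 4.141 3.187 2.893
endloop
endfacet
facet normal 0.972 0.214 0.095
outer loop
vertex 4.398 2.236 2.405
vertex 4.141 3.187 2.893
vertex 4.292 1.89 4.262
endloop
endfacet
facet normal -0.503 -0.852 0.146
outer loop
vertex -1.788 -0.91 3.908
vertex -2.53 -0.264 5.119
vertex -3.051 -0.349 2.835
endloop
endfacet
facet normal 0.475 -0.414 -0.776
outer loop
vertex -2.11 1.244 2.561
vertex -1.788 -0.91 3.908
vertex -3.051 -0.349 2.835
endloop
endfacet
facet normal -0.503 -0.852 0.147
outer loop
vertex -3.051 -0.349 2.835
vertex -2.53 -0.264 5.119
vertex -3.793 0.298 4.046
endloop
endfacet
facet normal -0.722 0.321 -0.614
outer loop
vertex -3.793 0.298 4.046
vertex -2.11 1.244 2.561
vertex -3.051 -0.349 2.835
endloop
endfacet
facet normal 0.722 -0.321 0.613
outer loop
vertex -1.788 -0.91 3.908
vertex -1.589 1.329 4.845
vertex -2.53 -0.264 5.119
endloop
endfacet
facet normal 0.475 -0.414 -0.776
outer loop
vertex -0.847 0.682 3.634
vertex -1.788 -0.91 3.908
vertex -2.11 1.244 2.561
endloop
endfacet
facet normal 0.722 -0.321 0.614
outer loop
vertex -0.847 0.682 3.634
vertex -1.589 1.329 4.845
vertex -1.788 -0.91 3.908
endloop
endfacet
facet normal -0.475 0.414 0.776
outer loop
vertex -2.53 -0.264 5.119
vertex -1.589 1.329 4.845
vertex -3.793 0.298 4.046
endloop
endfacet
facet normal -0.722 0.321 -0.613
outer loop
vertex -2.852 1.89 3.772
vertex -2.11 1.244 2.561
vertex -3.793 0.298 4.046
endloop
endfacet
facet normal -0.475 0.414 0.776
outer loop
vertex -3.793 0.298 4.046
vertex -1.589 1.329 4.845
vertex -2.852 1.89 3.772
endloop
endfacet
facet normal 0.503 0.852 -0.146
outer loop
vertex -2.852 1.89 3.772
vertex -0.847 0.682 3.634
vertex -2.11 1.244 2.561
endloop
endfacet
facet normal 0.503 0.852 -0.147
outer loop
vertex -1.589 1.329 4.845
vertex -0.847 0.682 3.634
vertex -2.852 1.89 3.772
endloop
endfacet

endsolid


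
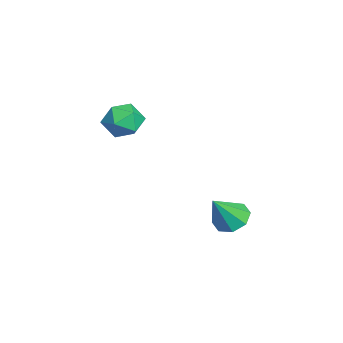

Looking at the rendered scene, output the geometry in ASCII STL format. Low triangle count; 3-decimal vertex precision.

solid 
facet normal -0.090 0.759 0.645
outer loop
vertex 2.791 -1.477 2.996
vertex 2.35 -2.095 3.662
vertex 3.352 -1.98 3.667
endloop
endfacet
facet normal 0.483 0.845 0.229
outer loop
vertex 2.791 -1.477 2.996
vertex 3.352 -1.98 3.667
vertex 3.663 -1.898 2.71
endloop
endfacet
facet normal 0.264 0.853 -0.451
outer loop
vertex 2.791 -1.477 2.996
vertex 3.663 -1.898 2.71
vertex 2.851 -1.963 2.113
endloop
endfacet
facet normal -0.445 0.771 -0.455
outer loop
vertex 2.791 -1.477 2.996
vertex 2.851 -1.963 2.113
vertex 2.04 -2.084 2.701
endloop
endfacet
facet normal -0.664 0.714 0.222
outer loop
vertex 2.791 -1.477 2.996
vertex 2.04 -2.084 2.701
vertex 2.35 -2.095 3.662
endloop
endfacet
facet normal 0.906 0.277 0.318
outer loop
vertex 3.663 -1.898 2.71
vertex 3.352 -1.98 3.667
vertex 3.76 -2.776 3.199
endloop
endfacet
facet normal -0.021 0.139 0.990
outer loop
vertex 3.352 -1.98 3.667
vertex 2.35 -2.095 3.662
vertex 2.949 -2.897 3.787
endloop
endfacet
facet normal -0.949 0.066 0.307
outer loop
vertex 2.35 -2.095 3.662
vertex 2.04 -2.084 2.701
vertex 2.137 -2.962 3.19
endloop
endfacet
facet normal -0.595 0.158 -0.788
outer loop
vertex 2.04 -2.084 2.701
vertex 2.851 -1.963 2.113
vertex 2.448 -2.88 2.233
endloop
endfacet
facet normal 0.552 0.290 -0.782
outer loop
vertex 2.851 -1.963 2.113
vertex 3.663 -1.898 2.71
vertex 3.45 -2.765 2.238
endloop
endfacet
facet normal 0.445 -0.771 0.455
outer loop
vertex 3.009 -3.383 2.904
vertex 3.76 -2.776 3.199
vertex 2.949 -2.897 3.787
endloop
endfacet
facet normal -0.264 -0.853 0.451
outer loop
vertex 3.009 -3.383 2.904
vertex 2.949 -2.897 3.787
vertex 2.137 -2.962 3.19
endloop
endfacet
facet normal -0.483 -0.845 -0.229
outer loop
vertex 3.009 -3.383 2.904
vertex 2.137 -2.962 3.19
vertex 2.448 -2.88 2.233
endloop
endfacet
facet normal 0.090 -0.759 -0.645
outer loop
vertex 3.009 -3.383 2.904
vertex 2.448 -2.88 2.233
vertex 3.45 -2.765 2.238
endloop
endfacet
facet normal 0.664 -0.714 -0.222
outer loop
vertex 3.009 -3.383 2.904
vertex 3.45 -2.765 2.238
vertex 3.76 -2.776 3.199
endloop
endfacet
facet normal 0.595 -0.158 0.788
outer loop
vertex 2.949 -2.897 3.787
vertex 3.76 -2.776 3.199
vertex 3.352 -1.98 3.667
endloop
endfacet
facet normal -0.552 -0.290 0.782
outer loop
vertex 2.137 -2.962 3.19
vertex 2.949 -2.897 3.787
vertex 2.35 -2.095 3.662
endloop
endfacet
facet normal -0.906 -0.277 -0.318
outer loop
vertex 2.448 -2.88 2.233
vertex 2.137 -2.962 3.19
vertex 2.04 -2.084 2.701
endloop
endfacet
facet normal 0.021 -0.139 -0.990
outer loop
vertex 3.45 -2.765 2.238
vertex 2.448 -2.88 2.233
vertex 2.851 -1.963 2.113
endloop
endfacet
facet normal 0.949 -0.066 -0.307
outer loop
vertex 3.76 -2.776 3.199
vertex 3.45 -2.765 2.238
vertex 3.663 -1.898 2.71
endloop
endfacet
facet normal -0.373 0.453 -0.810
outer loop
vertex 4.145 2.757 -2.786
vertex 3.445 2.16 -2.798
vertex 3.594 2.979 -2.408
endloop
endfacet
facet normal 0.609 0.568 0.554
outer loop
vertex 4.145 2.757 -2.786
vertex 3.594 2.979 -2.408
vertex 4.135 1.32 -1.302
endloop
endfacet
facet normal -0.373 0.453 -0.810
outer loop
vertex 3.594 2.979 -2.408
vertex 3.445 2.16 -2.798
vertex 2.956 2.722 -2.258
endloop
endfacet
facet normal -0.025 0.549 0.835
outer loop
vertex 3.594 2.979 -2.408
vertex 2.956 2.722 -2.258
vertex 4.135 1.32 -1.302
endloop
endfacet
facet normal -0.373 0.454 -0.810
outer loop
vertex 2.956 2.722 -2.258
vertex 3.445 2.16 -2.798
vertex 2.604 2.135 -2.425
endloop
endfacet
facet normal -0.554 0.097 0.827
outer loop
vertex 2.956 2.722 -2.258
vertex 2.604 2.135 -2.425
vertex 4.135 1.32 -1.302
endloop
endfacet
facet normal -0.373 0.453 -0.810
outer loop
vertex 2.604 2.135 -2.425
vertex 3.445 2.16 -2.798
vertex 2.745 1.563 -2.81
endloop
endfacet
facet normal -0.667 -0.522 0.531
outer loop
vertex 2.604 2.135 -2.425
vertex 2.745 1.563 -2.81
vertex 4.135 1.32 -1.302
endloop
endfacet
facet normal -0.373 0.454 -0.809
outer loop
vertex 2.745 1.563 -2.81
vertex 3.445 2.16 -2.798
vertex 3.295 1.34 -3.189
endloop
endfacet
facet normal -0.299 -0.946 0.123
outer loop
vertex 2.745 1.563 -2.81
vertex 3.295 1.34 -3.189
vertex 4.135 1.32 -1.302
endloop
endfacet
facet normal -0.374 0.454 -0.809
outer loop
vertex 3.295 1.34 -3.189
vertex 3.445 2.16 -2.798
vertex 3.933 1.598 -3.339
endloop
endfacet
facet normal 0.337 -0.928 -0.160
outer loop
vertex 3.295 1.34 -3.189
vertex 3.933 1.598 -3.339
vertex 4.135 1.32 -1.302
endloop
endfacet
facet normal -0.374 0.454 -0.809
outer loop
vertex 3.933 1.598 -3.339
vertex 3.445 2.16 -2.798
vertex 4.285 2.185 -3.172
endloop
endfacet
facet normal 0.866 -0.476 -0.151
outer loop
vertex 3.933 1.598 -3.339
vertex 4.285 2.185 -3.172
vertex 4.135 1.32 -1.302
endloop
endfacet
facet normal -0.374 0.454 -0.809
outer loop
vertex 4.285 2.185 -3.172
vertex 3.445 2.16 -2.798
vertex 4.145 2.757 -2.786
endloop
endfacet
facet normal 0.979 0.142 0.144
outer loop
vertex 4.285 2.185 -3.172
vertex 4.145 2.757 -2.786
vertex 4.135 1.32 -1.302
endloop
endfacet

endsolid


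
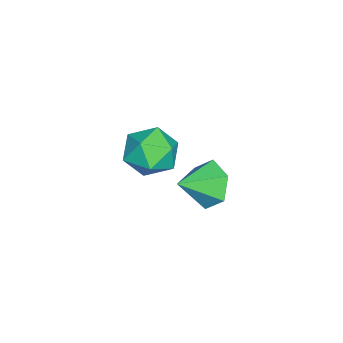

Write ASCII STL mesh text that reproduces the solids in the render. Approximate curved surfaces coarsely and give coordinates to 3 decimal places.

solid 
facet normal -0.090 0.995 0.052
outer loop
vertex -2.931 -2.872 0.742
vertex -3.863 -2.986 1.303
vertex -2.909 -2.927 1.834
endloop
endfacet
facet normal 0.596 0.802 0.028
outer loop
vertex -2.931 -2.872 0.742
vertex -2.909 -2.927 1.834
vertex -2.16 -3.463 1.244
endloop
endfacet
facet normal 0.700 0.428 -0.571
outer loop
vertex -2.931 -2.872 0.742
vertex -2.16 -3.463 1.244
vertex -2.652 -3.853 0.348
endloop
endfacet
facet normal 0.077 0.390 -0.917
outer loop
vertex -2.931 -2.872 0.742
vertex -2.652 -3.853 0.348
vertex -3.704 -3.558 0.385
endloop
endfacet
facet normal -0.411 0.740 -0.532
outer loop
vertex -2.931 -2.872 0.742
vertex -3.704 -3.558 0.385
vertex -3.863 -2.986 1.303
endloop
endfacet
facet normal 0.724 0.370 0.582
outer loop
vertex -2.16 -3.463 1.244
vertex -2.909 -2.927 1.834
vertex -2.616 -3.942 2.115
endloop
endfacet
facet normal -0.387 0.682 0.620
outer loop
vertex -2.909 -2.927 1.834
vertex -3.863 -2.986 1.303
vertex -3.668 -3.647 2.152
endloop
endfacet
facet normal -0.906 0.271 -0.326
outer loop
vertex -3.863 -2.986 1.303
vertex -3.704 -3.558 0.385
vertex -4.16 -4.037 1.256
endloop
endfacet
facet normal -0.116 -0.296 -0.948
outer loop
vertex -3.704 -3.558 0.385
vertex -2.652 -3.853 0.348
vertex -3.411 -4.573 0.666
endloop
endfacet
facet normal 0.892 -0.235 -0.387
outer loop
vertex -2.652 -3.853 0.348
vertex -2.16 -3.463 1.244
vertex -2.457 -4.514 1.197
endloop
endfacet
facet normal -0.077 -0.390 0.917
outer loop
vertex -3.389 -4.628 1.758
vertex -2.616 -3.942 2.115
vertex -3.668 -3.647 2.152
endloop
endfacet
facet normal -0.700 -0.428 0.571
outer loop
vertex -3.389 -4.628 1.758
vertex -3.668 -3.647 2.152
vertex -4.16 -4.037 1.256
endloop
endfacet
facet normal -0.596 -0.802 -0.028
outer loop
vertex -3.389 -4.628 1.758
vertex -4.16 -4.037 1.256
vertex -3.411 -4.573 0.666
endloop
endfacet
facet normal 0.090 -0.995 -0.052
outer loop
vertex -3.389 -4.628 1.758
vertex -3.411 -4.573 0.666
vertex -2.457 -4.514 1.197
endloop
endfacet
facet normal 0.411 -0.740 0.532
outer loop
vertex -3.389 -4.628 1.758
vertex -2.457 -4.514 1.197
vertex -2.616 -3.942 2.115
endloop
endfacet
facet normal 0.116 0.296 0.948
outer loop
vertex -3.668 -3.647 2.152
vertex -2.616 -3.942 2.115
vertex -2.909 -2.927 1.834
endloop
endfacet
facet normal -0.892 0.235 0.387
outer loop
vertex -4.16 -4.037 1.256
vertex -3.668 -3.647 2.152
vertex -3.863 -2.986 1.303
endloop
endfacet
facet normal -0.724 -0.370 -0.582
outer loop
vertex -3.411 -4.573 0.666
vertex -4.16 -4.037 1.256
vertex -3.704 -3.558 0.385
endloop
endfacet
facet normal 0.387 -0.682 -0.620
outer loop
vertex -2.457 -4.514 1.197
vertex -3.411 -4.573 0.666
vertex -2.652 -3.853 0.348
endloop
endfacet
facet normal 0.906 -0.271 0.326
outer loop
vertex -2.616 -3.942 2.115
vertex -2.457 -4.514 1.197
vertex -2.16 -3.463 1.244
endloop
endfacet
facet normal -0.655 0.605 -0.453
outer loop
vertex 0.984 -0.724 2.768
vertex 0.438 -0.751 3.521
vertex 1.095 -0.096 3.446
endloop
endfacet
facet normal 0.978 0.046 -0.202
outer loop
vertex 0.984 -0.724 2.768
vertex 1.095 -0.096 3.446
vertex 1.302 -1.549 4.119
endloop
endfacet
facet normal -0.655 0.605 -0.454
outer loop
vertex 1.095 -0.096 3.446
vertex 0.438 -0.751 3.521
vertex 0.549 -0.123 4.198
endloop
endfacet
facet normal 0.747 0.364 0.556
outer loop
vertex 1.095 -0.096 3.446
vertex 0.549 -0.123 4.198
vertex 1.302 -1.549 4.119
endloop
endfacet
facet normal -0.655 0.605 -0.454
outer loop
vertex 0.549 -0.123 4.198
vertex 0.438 -0.751 3.521
vertex -0.108 -0.777 4.274
endloop
endfacet
facet normal 0.111 0.004 0.994
outer loop
vertex 0.549 -0.123 4.198
vertex -0.108 -0.777 4.274
vertex 1.302 -1.549 4.119
endloop
endfacet
facet normal -0.654 0.605 -0.453
outer loop
vertex -0.108 -0.777 4.274
vertex 0.438 -0.751 3.521
vertex -0.219 -1.405 3.596
endloop
endfacet
facet normal -0.296 -0.676 0.675
outer loop
vertex -0.108 -0.777 4.274
vertex -0.219 -1.405 3.596
vertex 1.302 -1.549 4.119
endloop
endfacet
facet normal -0.654 0.605 -0.453
outer loop
vertex -0.219 -1.405 3.596
vertex 0.438 -0.751 3.521
vertex 0.327 -1.378 2.844
endloop
endfacet
facet normal -0.066 -0.994 -0.083
outer loop
vertex -0.219 -1.405 3.596
vertex 0.327 -1.378 2.844
vertex 1.302 -1.549 4.119
endloop
endfacet
facet normal -0.655 0.605 -0.453
outer loop
vertex 0.327 -1.378 2.844
vertex 0.438 -0.751 3.521
vertex 0.984 -0.724 2.768
endloop
endfacet
facet normal 0.571 -0.634 -0.522
outer loop
vertex 0.327 -1.378 2.844
vertex 0.984 -0.724 2.768
vertex 1.302 -1.549 4.119
endloop
endfacet

endsolid


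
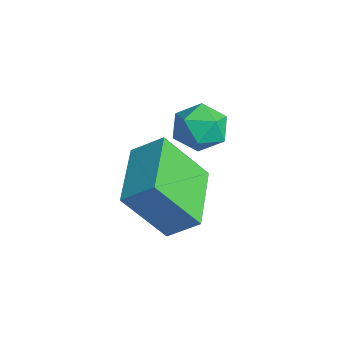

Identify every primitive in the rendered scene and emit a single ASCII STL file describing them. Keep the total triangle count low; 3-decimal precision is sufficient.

solid 
facet normal 0.142 0.605 0.784
outer loop
vertex -1.333 1.594 2.275
vertex -1.54 1.08 2.709
vertex -0.86 1.143 2.537
endloop
endfacet
facet normal 0.591 0.766 0.253
outer loop
vertex -1.333 1.594 2.275
vertex -0.86 1.143 2.537
vertex -0.824 1.338 1.861
endloop
endfacet
facet normal 0.200 0.924 -0.325
outer loop
vertex -1.333 1.594 2.275
vertex -0.824 1.338 1.861
vertex -1.481 1.394 1.615
endloop
endfacet
facet normal -0.488 0.860 -0.151
outer loop
vertex -1.333 1.594 2.275
vertex -1.481 1.394 1.615
vertex -1.924 1.235 2.139
endloop
endfacet
facet normal -0.525 0.662 0.534
outer loop
vertex -1.333 1.594 2.275
vertex -1.924 1.235 2.139
vertex -1.54 1.08 2.709
endloop
endfacet
facet normal 0.977 0.185 0.105
outer loop
vertex -0.824 1.338 1.861
vertex -0.86 1.143 2.537
vertex -0.716 0.665 2.041
endloop
endfacet
facet normal 0.251 -0.075 0.965
outer loop
vertex -0.86 1.143 2.537
vertex -1.54 1.08 2.709
vertex -1.159 0.506 2.565
endloop
endfacet
facet normal -0.827 0.018 0.562
outer loop
vertex -1.54 1.08 2.709
vertex -1.924 1.235 2.139
vertex -1.816 0.562 2.319
endloop
endfacet
facet normal -0.767 0.336 -0.547
outer loop
vertex -1.924 1.235 2.139
vertex -1.481 1.394 1.615
vertex -1.78 0.757 1.643
endloop
endfacet
facet normal 0.348 0.439 -0.829
outer loop
vertex -1.481 1.394 1.615
vertex -0.824 1.338 1.861
vertex -1.1 0.82 1.471
endloop
endfacet
facet normal 0.488 -0.860 0.151
outer loop
vertex -1.307 0.306 1.905
vertex -0.716 0.665 2.041
vertex -1.159 0.506 2.565
endloop
endfacet
facet normal -0.200 -0.924 0.325
outer loop
vertex -1.307 0.306 1.905
vertex -1.159 0.506 2.565
vertex -1.816 0.562 2.319
endloop
endfacet
facet normal -0.591 -0.766 -0.253
outer loop
vertex -1.307 0.306 1.905
vertex -1.816 0.562 2.319
vertex -1.78 0.757 1.643
endloop
endfacet
facet normal -0.142 -0.605 -0.784
outer loop
vertex -1.307 0.306 1.905
vertex -1.78 0.757 1.643
vertex -1.1 0.82 1.471
endloop
endfacet
facet normal 0.525 -0.662 -0.534
outer loop
vertex -1.307 0.306 1.905
vertex -1.1 0.82 1.471
vertex -0.716 0.665 2.041
endloop
endfacet
facet normal 0.767 -0.336 0.547
outer loop
vertex -1.159 0.506 2.565
vertex -0.716 0.665 2.041
vertex -0.86 1.143 2.537
endloop
endfacet
facet normal -0.348 -0.439 0.829
outer loop
vertex -1.816 0.562 2.319
vertex -1.159 0.506 2.565
vertex -1.54 1.08 2.709
endloop
endfacet
facet normal -0.977 -0.185 -0.105
outer loop
vertex -1.78 0.757 1.643
vertex -1.816 0.562 2.319
vertex -1.924 1.235 2.139
endloop
endfacet
facet normal -0.251 0.075 -0.965
outer loop
vertex -1.1 0.82 1.471
vertex -1.78 0.757 1.643
vertex -1.481 1.394 1.615
endloop
endfacet
facet normal 0.827 -0.018 -0.562
outer loop
vertex -0.716 0.665 2.041
vertex -1.1 0.82 1.471
vertex -0.824 1.338 1.861
endloop
endfacet
facet normal -0.880 0.451 0.150
outer loop
vertex -0.555 -0.935 2.361
vertex -0.155 -0.332 2.896
vertex -0.294 -0.015 1.129
endloop
endfacet
facet normal -0.445 -0.670 -0.594
outer loop
vertex 1.255 -0.808 0.864
vertex -0.555 -0.935 2.361
vertex -0.294 -0.015 1.129
endloop
endfacet
facet normal -0.880 0.451 0.150
outer loop
vertex -0.294 -0.015 1.129
vertex -0.155 -0.332 2.896
vertex 0.106 0.588 1.664
endloop
endfacet
facet normal 0.167 0.590 -0.790
outer loop
vertex 0.106 0.588 1.664
vertex 1.255 -0.808 0.864
vertex -0.294 -0.015 1.129
endloop
endfacet
facet normal -0.167 -0.590 0.790
outer loop
vertex -0.555 -0.935 2.361
vertex 1.394 -1.125 2.631
vertex -0.155 -0.332 2.896
endloop
endfacet
facet normal -0.445 -0.670 -0.594
outer loop
vertex 0.994 -1.728 2.096
vertex -0.555 -0.935 2.361
vertex 1.255 -0.808 0.864
endloop
endfacet
facet normal -0.167 -0.590 0.790
outer loop
vertex 0.994 -1.728 2.096
vertex 1.394 -1.125 2.631
vertex -0.555 -0.935 2.361
endloop
endfacet
facet normal 0.445 0.670 0.594
outer loop
vertex -0.155 -0.332 2.896
vertex 1.394 -1.125 2.631
vertex 0.106 0.588 1.664
endloop
endfacet
facet normal 0.167 0.590 -0.790
outer loop
vertex 1.655 -0.205 1.399
vertex 1.255 -0.808 0.864
vertex 0.106 0.588 1.664
endloop
endfacet
facet normal 0.445 0.670 0.594
outer loop
vertex 0.106 0.588 1.664
vertex 1.394 -1.125 2.631
vertex 1.655 -0.205 1.399
endloop
endfacet
facet normal 0.880 -0.451 -0.150
outer loop
vertex 1.655 -0.205 1.399
vertex 0.994 -1.728 2.096
vertex 1.255 -0.808 0.864
endloop
endfacet
facet normal 0.880 -0.451 -0.150
outer loop
vertex 1.394 -1.125 2.631
vertex 0.994 -1.728 2.096
vertex 1.655 -0.205 1.399
endloop
endfacet

endsolid


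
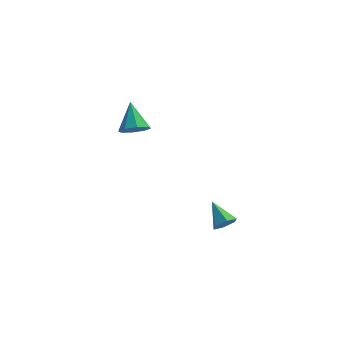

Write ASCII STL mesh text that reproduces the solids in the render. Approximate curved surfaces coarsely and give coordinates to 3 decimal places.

solid 
facet normal 0.149 -0.744 -0.651
outer loop
vertex -2.301 0.79 2.473
vertex -2.854 0.982 2.127
vertex -2.193 1.137 2.101
endloop
endfacet
facet normal 0.824 0.275 0.496
outer loop
vertex -2.301 0.79 2.473
vertex -2.193 1.137 2.101
vertex -3.066 2.038 3.053
endloop
endfacet
facet normal 0.149 -0.744 -0.652
outer loop
vertex -2.193 1.137 2.101
vertex -2.854 0.982 2.127
vertex -2.472 1.394 1.744
endloop
endfacet
facet normal 0.700 0.713 -0.033
outer loop
vertex -2.193 1.137 2.101
vertex -2.472 1.394 1.744
vertex -3.066 2.038 3.053
endloop
endfacet
facet normal 0.149 -0.744 -0.652
outer loop
vertex -2.472 1.394 1.744
vertex -2.854 0.982 2.127
vertex -2.975 1.409 1.612
endloop
endfacet
facet normal 0.129 0.912 -0.390
outer loop
vertex -2.472 1.394 1.744
vertex -2.975 1.409 1.612
vertex -3.066 2.038 3.053
endloop
endfacet
facet normal 0.148 -0.744 -0.652
outer loop
vertex -2.975 1.409 1.612
vertex -2.854 0.982 2.127
vertex -3.408 1.174 1.782
endloop
endfacet
facet normal -0.551 0.752 -0.363
outer loop
vertex -2.975 1.409 1.612
vertex -3.408 1.174 1.782
vertex -3.066 2.038 3.053
endloop
endfacet
facet normal 0.149 -0.743 -0.652
outer loop
vertex -3.408 1.174 1.782
vertex -2.854 0.982 2.127
vertex -3.516 0.826 2.154
endloop
endfacet
facet normal -0.944 0.327 0.032
outer loop
vertex -3.408 1.174 1.782
vertex -3.516 0.826 2.154
vertex -3.066 2.038 3.053
endloop
endfacet
facet normal 0.149 -0.745 -0.650
outer loop
vertex -3.516 0.826 2.154
vertex -2.854 0.982 2.127
vertex -3.237 0.57 2.511
endloop
endfacet
facet normal -0.820 -0.112 0.561
outer loop
vertex -3.516 0.826 2.154
vertex -3.237 0.57 2.511
vertex -3.066 2.038 3.053
endloop
endfacet
facet normal 0.148 -0.745 -0.651
outer loop
vertex -3.237 0.57 2.511
vertex -2.854 0.982 2.127
vertex -2.733 0.555 2.643
endloop
endfacet
facet normal -0.250 -0.310 0.918
outer loop
vertex -3.237 0.57 2.511
vertex -2.733 0.555 2.643
vertex -3.066 2.038 3.053
endloop
endfacet
facet normal 0.149 -0.744 -0.651
outer loop
vertex -2.733 0.555 2.643
vertex -2.854 0.982 2.127
vertex -2.301 0.79 2.473
endloop
endfacet
facet normal 0.431 -0.149 0.890
outer loop
vertex -2.733 0.555 2.643
vertex -2.301 0.79 2.473
vertex -3.066 2.038 3.053
endloop
endfacet
facet normal 0.439 -0.739 -0.510
outer loop
vertex 1.203 -3.98 0.683
vertex 0.829 -4.317 0.849
vertex 0.761 -4.046 0.398
endloop
endfacet
facet normal 0.152 0.884 -0.441
outer loop
vertex 1.203 -3.98 0.683
vertex 0.761 -4.046 0.398
vertex 0.311 -3.443 1.451
endloop
endfacet
facet normal 0.438 -0.740 -0.511
outer loop
vertex 0.761 -4.046 0.398
vertex 0.829 -4.317 0.849
vertex 0.387 -4.383 0.565
endloop
endfacet
facet normal -0.678 0.474 -0.561
outer loop
vertex 0.761 -4.046 0.398
vertex 0.387 -4.383 0.565
vertex 0.311 -3.443 1.451
endloop
endfacet
facet normal 0.438 -0.741 -0.510
outer loop
vertex 0.387 -4.383 0.565
vertex 0.829 -4.317 0.849
vertex 0.454 -4.653 1.015
endloop
endfacet
facet normal -0.988 -0.140 0.063
outer loop
vertex 0.387 -4.383 0.565
vertex 0.454 -4.653 1.015
vertex 0.311 -3.443 1.451
endloop
endfacet
facet normal 0.438 -0.741 -0.509
outer loop
vertex 0.454 -4.653 1.015
vertex 0.829 -4.317 0.849
vertex 0.897 -4.587 1.3
endloop
endfacet
facet normal -0.470 -0.348 0.811
outer loop
vertex 0.454 -4.653 1.015
vertex 0.897 -4.587 1.3
vertex 0.311 -3.443 1.451
endloop
endfacet
facet normal 0.439 -0.740 -0.509
outer loop
vertex 0.897 -4.587 1.3
vertex 0.829 -4.317 0.849
vertex 1.271 -4.251 1.134
endloop
endfacet
facet normal 0.359 0.061 0.931
outer loop
vertex 0.897 -4.587 1.3
vertex 1.271 -4.251 1.134
vertex 0.311 -3.443 1.451
endloop
endfacet
facet normal 0.439 -0.739 -0.510
outer loop
vertex 1.271 -4.251 1.134
vertex 0.829 -4.317 0.849
vertex 1.203 -3.98 0.683
endloop
endfacet
facet normal 0.670 0.676 0.305
outer loop
vertex 1.271 -4.251 1.134
vertex 1.203 -3.98 0.683
vertex 0.311 -3.443 1.451
endloop
endfacet

endsolid


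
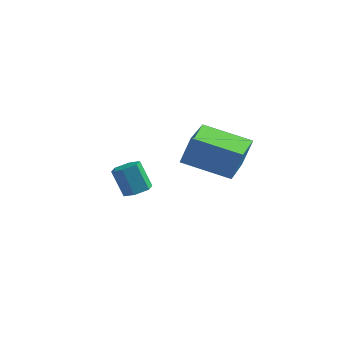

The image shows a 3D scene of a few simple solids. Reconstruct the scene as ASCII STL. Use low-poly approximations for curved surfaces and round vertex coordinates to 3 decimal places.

solid 
facet normal 0.439 -0.151 -0.886
outer loop
vertex -0.934 -0.709 -0.069
vertex -1.292 -1.052 -0.188
vertex -1.361 -0.561 -0.306
endloop
endfacet
facet normal 0.327 0.945 0.001
outer loop
vertex -0.934 -0.709 -0.069
vertex -1.361 -0.561 -0.306
vertex -1.41 -0.545 0.887
endloop
endfacet
facet normal 0.328 0.945 0.001
outer loop
vertex -1.41 -0.545 0.887
vertex -1.361 -0.561 -0.306
vertex -1.836 -0.397 0.65
endloop
endfacet
facet normal -0.440 0.152 0.885
outer loop
vertex -1.41 -0.545 0.887
vertex -1.836 -0.397 0.65
vertex -1.768 -0.888 0.768
endloop
endfacet
facet normal 0.439 -0.151 -0.886
outer loop
vertex -1.361 -0.561 -0.306
vertex -1.292 -1.052 -0.188
vertex -1.719 -0.904 -0.425
endloop
endfacet
facet normal -0.560 0.724 -0.402
outer loop
vertex -1.361 -0.561 -0.306
vertex -1.719 -0.904 -0.425
vertex -1.836 -0.397 0.65
endloop
endfacet
facet normal -0.559 0.725 -0.403
outer loop
vertex -1.836 -0.397 0.65
vertex -1.719 -0.904 -0.425
vertex -2.194 -0.74 0.53
endloop
endfacet
facet normal -0.442 0.151 0.884
outer loop
vertex -1.836 -0.397 0.65
vertex -2.194 -0.74 0.53
vertex -1.768 -0.888 0.768
endloop
endfacet
facet normal 0.439 -0.151 -0.886
outer loop
vertex -1.719 -0.904 -0.425
vertex -1.292 -1.052 -0.188
vertex -1.65 -1.395 -0.307
endloop
endfacet
facet normal -0.888 -0.222 -0.403
outer loop
vertex -1.719 -0.904 -0.425
vertex -1.65 -1.395 -0.307
vertex -2.194 -0.74 0.53
endloop
endfacet
facet normal -0.888 -0.221 -0.404
outer loop
vertex -2.194 -0.74 0.53
vertex -1.65 -1.395 -0.307
vertex -2.126 -1.231 0.649
endloop
endfacet
facet normal -0.441 0.153 0.884
outer loop
vertex -2.194 -0.74 0.53
vertex -2.126 -1.231 0.649
vertex -1.768 -0.888 0.768
endloop
endfacet
facet normal 0.440 -0.152 -0.885
outer loop
vertex -1.65 -1.395 -0.307
vertex -1.292 -1.052 -0.188
vertex -1.224 -1.543 -0.07
endloop
endfacet
facet normal -0.328 -0.945 -0.001
outer loop
vertex -1.65 -1.395 -0.307
vertex -1.224 -1.543 -0.07
vertex -2.126 -1.231 0.649
endloop
endfacet
facet normal -0.327 -0.945 -0.000
outer loop
vertex -2.126 -1.231 0.649
vertex -1.224 -1.543 -0.07
vertex -1.699 -1.379 0.886
endloop
endfacet
facet normal -0.439 0.151 0.886
outer loop
vertex -2.126 -1.231 0.649
vertex -1.699 -1.379 0.886
vertex -1.768 -0.888 0.768
endloop
endfacet
facet normal 0.442 -0.151 -0.884
outer loop
vertex -1.224 -1.543 -0.07
vertex -1.292 -1.052 -0.188
vertex -0.866 -1.2 0.05
endloop
endfacet
facet normal 0.559 -0.725 0.402
outer loop
vertex -1.224 -1.543 -0.07
vertex -0.866 -1.2 0.05
vertex -1.699 -1.379 0.886
endloop
endfacet
facet normal 0.560 -0.724 0.403
outer loop
vertex -1.699 -1.379 0.886
vertex -0.866 -1.2 0.05
vertex -1.341 -1.036 1.005
endloop
endfacet
facet normal -0.439 0.151 0.886
outer loop
vertex -1.699 -1.379 0.886
vertex -1.341 -1.036 1.005
vertex -1.768 -0.888 0.768
endloop
endfacet
facet normal 0.441 -0.153 -0.884
outer loop
vertex -0.866 -1.2 0.05
vertex -1.292 -1.052 -0.188
vertex -0.934 -0.709 -0.069
endloop
endfacet
facet normal 0.888 0.221 0.404
outer loop
vertex -0.866 -1.2 0.05
vertex -0.934 -0.709 -0.069
vertex -1.341 -1.036 1.005
endloop
endfacet
facet normal 0.888 0.222 0.404
outer loop
vertex -1.341 -1.036 1.005
vertex -0.934 -0.709 -0.069
vertex -1.41 -0.545 0.887
endloop
endfacet
facet normal -0.439 0.151 0.886
outer loop
vertex -1.341 -1.036 1.005
vertex -1.41 -0.545 0.887
vertex -1.768 -0.888 0.768
endloop
endfacet
facet normal -0.958 -0.049 0.281
outer loop
vertex 1.377 -3.747 4.188
vertex 1.202 -2.117 3.873
vertex 1.106 -3.962 3.228
endloop
endfacet
facet normal 0.105 -0.976 0.189
outer loop
vertex 2.678 -3.883 2.767
vertex 1.377 -3.747 4.188
vertex 1.106 -3.962 3.228
endloop
endfacet
facet normal -0.959 -0.048 0.280
outer loop
vertex 1.106 -3.962 3.228
vertex 1.202 -2.117 3.873
vertex 0.932 -2.331 2.913
endloop
endfacet
facet normal -0.265 -0.210 -0.941
outer loop
vertex 0.932 -2.331 2.913
vertex 2.678 -3.883 2.767
vertex 1.106 -3.962 3.228
endloop
endfacet
facet normal 0.265 0.210 0.941
outer loop
vertex 1.377 -3.747 4.188
vertex 2.774 -2.038 3.412
vertex 1.202 -2.117 3.873
endloop
endfacet
facet normal 0.104 -0.977 0.189
outer loop
vertex 2.948 -3.669 3.727
vertex 1.377 -3.747 4.188
vertex 2.678 -3.883 2.767
endloop
endfacet
facet normal 0.266 0.210 0.941
outer loop
vertex 2.948 -3.669 3.727
vertex 2.774 -2.038 3.412
vertex 1.377 -3.747 4.188
endloop
endfacet
facet normal -0.104 0.977 -0.188
outer loop
vertex 1.202 -2.117 3.873
vertex 2.774 -2.038 3.412
vertex 0.932 -2.331 2.913
endloop
endfacet
facet normal -0.266 -0.210 -0.941
outer loop
vertex 2.503 -2.253 2.452
vertex 2.678 -3.883 2.767
vertex 0.932 -2.331 2.913
endloop
endfacet
facet normal -0.104 0.976 -0.189
outer loop
vertex 0.932 -2.331 2.913
vertex 2.774 -2.038 3.412
vertex 2.503 -2.253 2.452
endloop
endfacet
facet normal 0.959 0.049 -0.280
outer loop
vertex 2.503 -2.253 2.452
vertex 2.948 -3.669 3.727
vertex 2.678 -3.883 2.767
endloop
endfacet
facet normal 0.958 0.048 -0.281
outer loop
vertex 2.774 -2.038 3.412
vertex 2.948 -3.669 3.727
vertex 2.503 -2.253 2.452
endloop
endfacet

endsolid


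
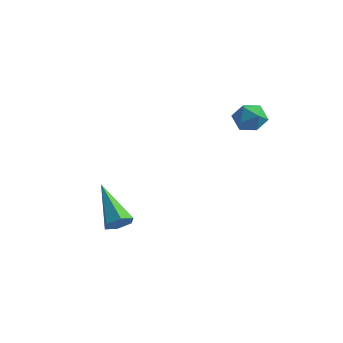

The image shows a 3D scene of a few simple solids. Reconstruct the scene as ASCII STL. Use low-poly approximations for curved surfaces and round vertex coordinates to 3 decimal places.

solid 
facet normal 0.670 -0.453 -0.589
outer loop
vertex -1.15 -3.839 -1.577
vertex -1.616 -4.128 -1.885
vertex -1.41 -3.567 -2.082
endloop
endfacet
facet normal 0.434 0.867 0.244
outer loop
vertex -1.15 -3.839 -1.577
vertex -1.41 -3.567 -2.082
vertex -3.064 -3.152 -0.615
endloop
endfacet
facet normal 0.671 -0.453 -0.587
outer loop
vertex -1.41 -3.567 -2.082
vertex -1.616 -4.128 -1.885
vertex -1.876 -3.857 -2.391
endloop
endfacet
facet normal -0.212 0.851 -0.480
outer loop
vertex -1.41 -3.567 -2.082
vertex -1.876 -3.857 -2.391
vertex -3.064 -3.152 -0.615
endloop
endfacet
facet normal 0.670 -0.454 -0.587
outer loop
vertex -1.876 -3.857 -2.391
vertex -1.616 -4.128 -1.885
vertex -2.083 -4.418 -2.194
endloop
endfacet
facet normal -0.810 0.095 -0.579
outer loop
vertex -1.876 -3.857 -2.391
vertex -2.083 -4.418 -2.194
vertex -3.064 -3.152 -0.615
endloop
endfacet
facet normal 0.670 -0.452 -0.589
outer loop
vertex -2.083 -4.418 -2.194
vertex -1.616 -4.128 -1.885
vertex -1.823 -4.69 -1.689
endloop
endfacet
facet normal -0.762 -0.646 0.044
outer loop
vertex -2.083 -4.418 -2.194
vertex -1.823 -4.69 -1.689
vertex -3.064 -3.152 -0.615
endloop
endfacet
facet normal 0.670 -0.452 -0.589
outer loop
vertex -1.823 -4.69 -1.689
vertex -1.616 -4.128 -1.885
vertex -1.356 -4.4 -1.38
endloop
endfacet
facet normal -0.117 -0.630 0.768
outer loop
vertex -1.823 -4.69 -1.689
vertex -1.356 -4.4 -1.38
vertex -3.064 -3.152 -0.615
endloop
endfacet
facet normal 0.670 -0.453 -0.589
outer loop
vertex -1.356 -4.4 -1.38
vertex -1.616 -4.128 -1.885
vertex -1.15 -3.839 -1.577
endloop
endfacet
facet normal 0.482 0.128 0.867
outer loop
vertex -1.356 -4.4 -1.38
vertex -1.15 -3.839 -1.577
vertex -3.064 -3.152 -0.615
endloop
endfacet
facet normal 0.382 -0.109 0.918
outer loop
vertex 2.373 -0.303 3.957
vertex 1.988 -0.937 4.042
vertex 2.676 -0.954 3.754
endloop
endfacet
facet normal 0.838 0.237 0.492
outer loop
vertex 2.373 -0.303 3.957
vertex 2.676 -0.954 3.754
vertex 2.76 -0.352 3.321
endloop
endfacet
facet normal 0.512 0.823 0.248
outer loop
vertex 2.373 -0.303 3.957
vertex 2.76 -0.352 3.321
vertex 2.123 0.038 3.342
endloop
endfacet
facet normal -0.146 0.839 0.524
outer loop
vertex 2.373 -0.303 3.957
vertex 2.123 0.038 3.342
vertex 1.646 -0.324 3.788
endloop
endfacet
facet normal -0.226 0.263 0.938
outer loop
vertex 2.373 -0.303 3.957
vertex 1.646 -0.324 3.788
vertex 1.988 -0.937 4.042
endloop
endfacet
facet normal 0.981 -0.185 -0.067
outer loop
vertex 2.76 -0.352 3.321
vertex 2.676 -0.954 3.754
vertex 2.614 -1.016 3.012
endloop
endfacet
facet normal 0.243 -0.743 0.623
outer loop
vertex 2.676 -0.954 3.754
vertex 1.988 -0.937 4.042
vertex 2.137 -1.378 3.458
endloop
endfacet
facet normal -0.742 -0.142 0.656
outer loop
vertex 1.988 -0.937 4.042
vertex 1.646 -0.324 3.788
vertex 1.5 -0.988 3.479
endloop
endfacet
facet normal -0.613 0.790 -0.015
outer loop
vertex 1.646 -0.324 3.788
vertex 2.123 0.038 3.342
vertex 1.584 -0.386 3.046
endloop
endfacet
facet normal 0.452 0.763 -0.461
outer loop
vertex 2.123 0.038 3.342
vertex 2.76 -0.352 3.321
vertex 2.272 -0.403 2.758
endloop
endfacet
facet normal 0.146 -0.839 -0.524
outer loop
vertex 1.887 -1.037 2.843
vertex 2.614 -1.016 3.012
vertex 2.137 -1.378 3.458
endloop
endfacet
facet normal -0.512 -0.823 -0.248
outer loop
vertex 1.887 -1.037 2.843
vertex 2.137 -1.378 3.458
vertex 1.5 -0.988 3.479
endloop
endfacet
facet normal -0.838 -0.237 -0.492
outer loop
vertex 1.887 -1.037 2.843
vertex 1.5 -0.988 3.479
vertex 1.584 -0.386 3.046
endloop
endfacet
facet normal -0.382 0.109 -0.918
outer loop
vertex 1.887 -1.037 2.843
vertex 1.584 -0.386 3.046
vertex 2.272 -0.403 2.758
endloop
endfacet
facet normal 0.226 -0.263 -0.938
outer loop
vertex 1.887 -1.037 2.843
vertex 2.272 -0.403 2.758
vertex 2.614 -1.016 3.012
endloop
endfacet
facet normal 0.613 -0.790 0.015
outer loop
vertex 2.137 -1.378 3.458
vertex 2.614 -1.016 3.012
vertex 2.676 -0.954 3.754
endloop
endfacet
facet normal -0.452 -0.763 0.461
outer loop
vertex 1.5 -0.988 3.479
vertex 2.137 -1.378 3.458
vertex 1.988 -0.937 4.042
endloop
endfacet
facet normal -0.981 0.185 0.067
outer loop
vertex 1.584 -0.386 3.046
vertex 1.5 -0.988 3.479
vertex 1.646 -0.324 3.788
endloop
endfacet
facet normal -0.243 0.743 -0.623
outer loop
vertex 2.272 -0.403 2.758
vertex 1.584 -0.386 3.046
vertex 2.123 0.038 3.342
endloop
endfacet
facet normal 0.742 0.142 -0.656
outer loop
vertex 2.614 -1.016 3.012
vertex 2.272 -0.403 2.758
vertex 2.76 -0.352 3.321
endloop
endfacet

endsolid
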